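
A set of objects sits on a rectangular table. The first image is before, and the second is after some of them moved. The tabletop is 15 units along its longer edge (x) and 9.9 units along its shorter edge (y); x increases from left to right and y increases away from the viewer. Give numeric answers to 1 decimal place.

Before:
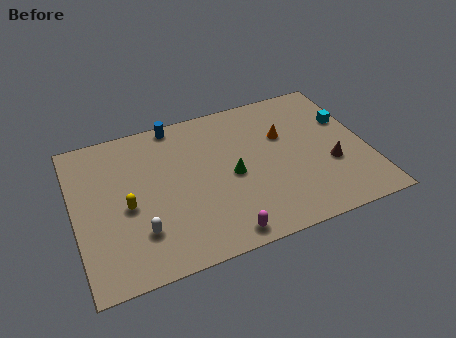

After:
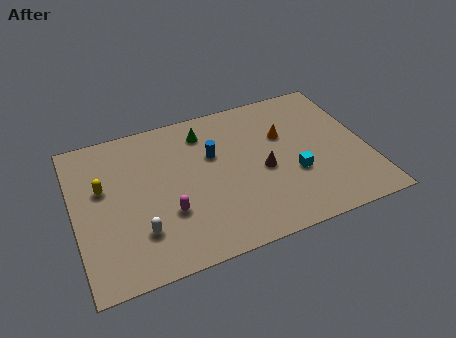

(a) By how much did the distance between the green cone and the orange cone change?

+0.9

Before: roughly 3.4 units apart; after: 4.3. That's 0.9 units further apart.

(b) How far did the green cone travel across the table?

3.6

The green cone was near (8.0, 4.6) before and (6.9, 8.0) after, so it travelled √(1.1² + 3.4²) ≈ 3.6 units.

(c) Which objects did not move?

the orange cone and the white capsule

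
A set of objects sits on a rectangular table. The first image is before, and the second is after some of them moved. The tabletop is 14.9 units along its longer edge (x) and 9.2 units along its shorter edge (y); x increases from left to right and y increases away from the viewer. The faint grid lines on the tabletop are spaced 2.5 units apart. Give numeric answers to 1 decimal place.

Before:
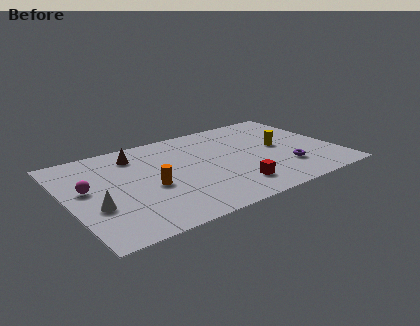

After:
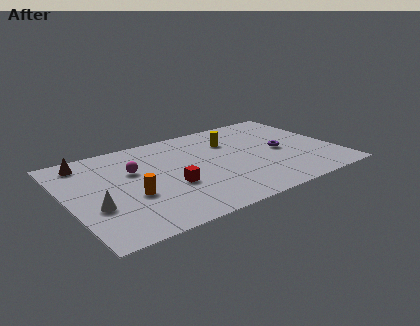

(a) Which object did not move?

the white cone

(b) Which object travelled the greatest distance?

the red cube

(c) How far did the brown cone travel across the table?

2.7

From (4.1, 7.4) to (1.4, 7.9), the brown cone covered √(2.7² + 0.5²) ≈ 2.7 units.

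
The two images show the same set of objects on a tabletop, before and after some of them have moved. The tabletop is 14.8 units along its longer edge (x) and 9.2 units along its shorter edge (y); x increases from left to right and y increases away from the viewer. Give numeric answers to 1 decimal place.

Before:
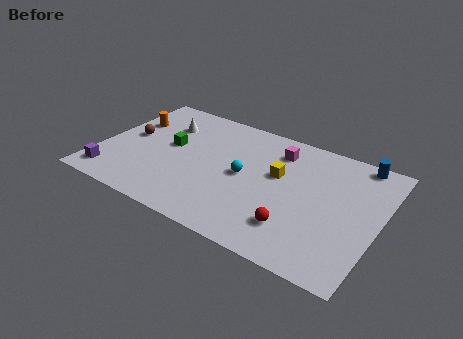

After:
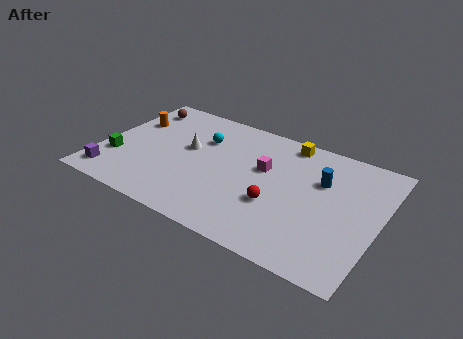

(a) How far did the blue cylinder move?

2.9

The blue cylinder moved from about (13.3, 8.4) to (11.6, 6.1), a distance of √(1.7² + 2.3²) ≈ 2.9.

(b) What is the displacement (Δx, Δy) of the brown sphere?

(-0.1, 2.7)

The brown sphere started near (1.4, 4.9) and ended near (1.3, 7.6).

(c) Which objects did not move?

the purple cube and the orange cylinder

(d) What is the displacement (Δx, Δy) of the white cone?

(1.5, -1.4)

From the two frames, the white cone sits at roughly (3.0, 6.7) before and (4.5, 5.3) after.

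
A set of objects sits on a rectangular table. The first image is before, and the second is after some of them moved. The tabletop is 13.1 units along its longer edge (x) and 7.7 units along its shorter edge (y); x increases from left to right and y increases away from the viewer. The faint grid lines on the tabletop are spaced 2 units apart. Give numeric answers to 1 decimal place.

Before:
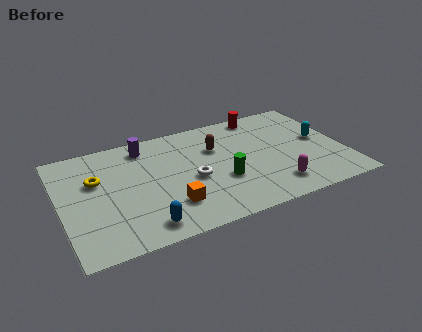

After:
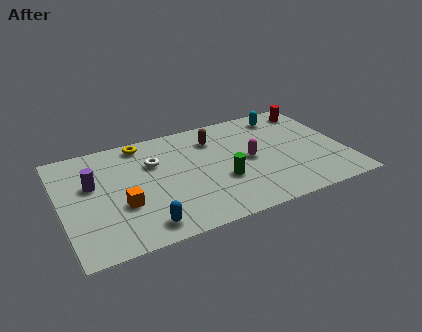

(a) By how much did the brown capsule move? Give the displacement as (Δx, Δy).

(0.0, 0.7)

The brown capsule started near (7.3, 5.2) and ended near (7.3, 5.9).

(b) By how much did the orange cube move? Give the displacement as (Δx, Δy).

(-2.1, 0.8)

From the two frames, the orange cube sits at roughly (4.8, 2.0) before and (2.7, 2.8) after.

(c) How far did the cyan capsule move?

2.8

The cyan capsule was near (12.1, 4.1) before and (10.7, 6.5) after, so it travelled √(1.4² + 2.4²) ≈ 2.8 units.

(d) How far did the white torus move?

2.4

The white torus was near (6.0, 3.4) before and (4.4, 5.2) after, so it travelled √(1.6² + 1.8²) ≈ 2.4 units.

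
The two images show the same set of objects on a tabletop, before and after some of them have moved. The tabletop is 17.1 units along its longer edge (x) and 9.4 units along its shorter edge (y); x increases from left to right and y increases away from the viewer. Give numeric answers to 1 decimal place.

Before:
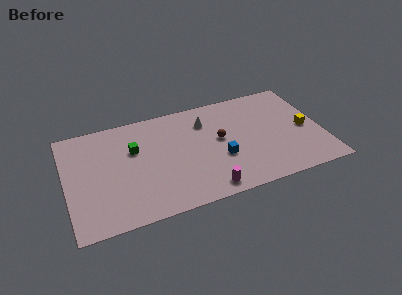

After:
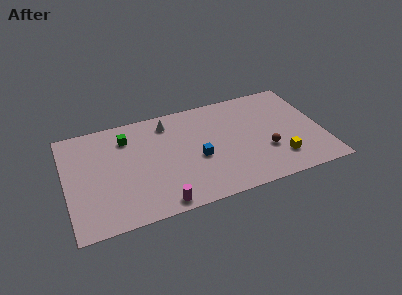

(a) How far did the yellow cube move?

3.0

From (16.0, 4.4) to (14.0, 2.2), the yellow cube covered √(2.0² + 2.2²) ≈ 3.0 units.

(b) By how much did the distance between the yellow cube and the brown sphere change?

-4.5

Before: roughly 5.8 units apart; after: 1.3. That's 4.5 units closer together.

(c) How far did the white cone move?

2.6

The white cone moved from about (9.5, 7.1) to (7.0, 7.8), a distance of √(2.5² + 0.7²) ≈ 2.6.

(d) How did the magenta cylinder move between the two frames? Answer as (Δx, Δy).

(-3.1, -0.2)

From the two frames, the magenta cylinder sits at roughly (9.0, 1.1) before and (5.9, 0.9) after.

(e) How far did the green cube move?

1.3

The green cube was near (4.6, 6.1) before and (4.2, 7.3) after, so it travelled √(0.4² + 1.2²) ≈ 1.3 units.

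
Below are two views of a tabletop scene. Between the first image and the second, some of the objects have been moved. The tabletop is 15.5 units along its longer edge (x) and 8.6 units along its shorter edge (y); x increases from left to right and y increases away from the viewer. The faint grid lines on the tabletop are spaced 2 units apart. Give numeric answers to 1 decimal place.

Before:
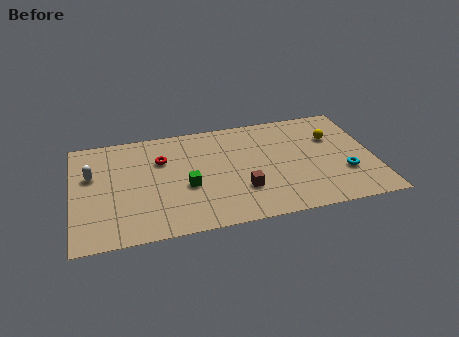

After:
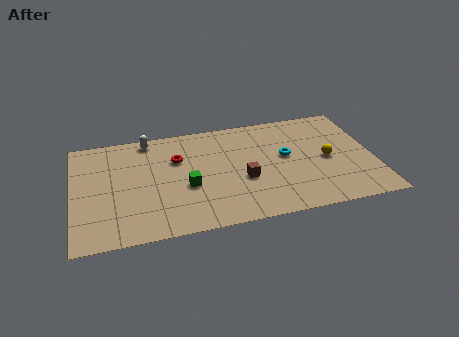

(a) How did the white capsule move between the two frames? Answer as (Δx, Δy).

(3.0, 2.3)

The white capsule started near (1.0, 5.4) and ended near (4.0, 7.7).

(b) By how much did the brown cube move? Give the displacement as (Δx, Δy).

(0.1, 0.8)

The brown cube started near (8.6, 2.6) and ended near (8.7, 3.4).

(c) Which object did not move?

the green cube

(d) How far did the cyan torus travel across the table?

3.5

The cyan torus was near (13.9, 2.8) before and (11.0, 4.8) after, so it travelled √(2.9² + 2.0²) ≈ 3.5 units.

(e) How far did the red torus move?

0.8

The red torus moved from about (4.6, 5.9) to (5.4, 5.8), a distance of √(0.8² + 0.1²) ≈ 0.8.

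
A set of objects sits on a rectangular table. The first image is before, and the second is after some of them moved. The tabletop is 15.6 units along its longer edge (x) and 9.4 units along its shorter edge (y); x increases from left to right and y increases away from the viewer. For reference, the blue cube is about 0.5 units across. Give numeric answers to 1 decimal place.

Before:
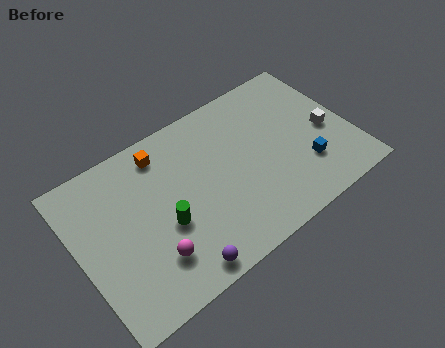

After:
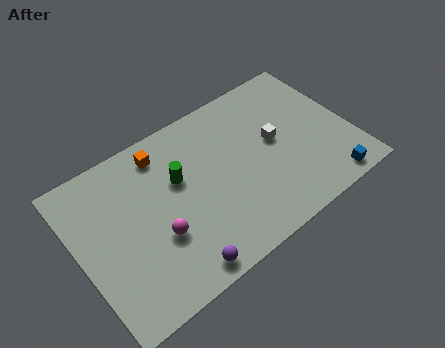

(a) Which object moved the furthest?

the white cube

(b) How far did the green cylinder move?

2.4

The green cylinder moved from about (4.7, 3.8) to (5.9, 5.9), a distance of √(1.2² + 2.1²) ≈ 2.4.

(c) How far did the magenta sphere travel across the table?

1.1

The magenta sphere moved from about (3.7, 2.4) to (4.2, 3.4), a distance of √(0.5² + 1.0²) ≈ 1.1.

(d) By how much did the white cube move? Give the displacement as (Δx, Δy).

(-2.9, 0.9)

The white cube was at about (14.3, 4.2) and moved to about (11.4, 5.1).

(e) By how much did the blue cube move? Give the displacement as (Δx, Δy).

(1.0, -1.7)

The blue cube was at about (12.7, 2.7) and moved to about (13.7, 1.0).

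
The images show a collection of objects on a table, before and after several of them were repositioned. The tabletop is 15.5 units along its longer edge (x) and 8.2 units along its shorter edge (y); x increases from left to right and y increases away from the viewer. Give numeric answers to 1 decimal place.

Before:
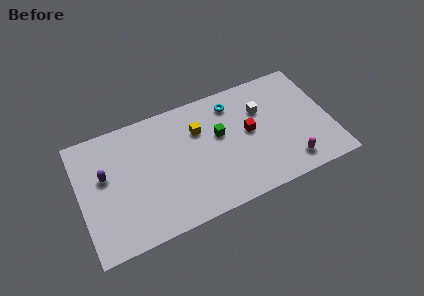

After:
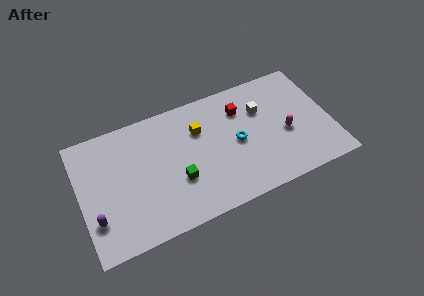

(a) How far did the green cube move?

3.4

The green cube moved from about (8.7, 4.9) to (5.9, 2.9), a distance of √(2.8² + 2.0²) ≈ 3.4.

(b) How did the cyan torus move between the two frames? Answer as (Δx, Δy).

(0.0, -2.7)

From the two frames, the cyan torus sits at roughly (9.7, 6.7) before and (9.7, 4.0) after.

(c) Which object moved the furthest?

the green cube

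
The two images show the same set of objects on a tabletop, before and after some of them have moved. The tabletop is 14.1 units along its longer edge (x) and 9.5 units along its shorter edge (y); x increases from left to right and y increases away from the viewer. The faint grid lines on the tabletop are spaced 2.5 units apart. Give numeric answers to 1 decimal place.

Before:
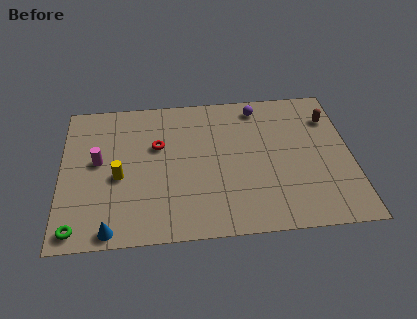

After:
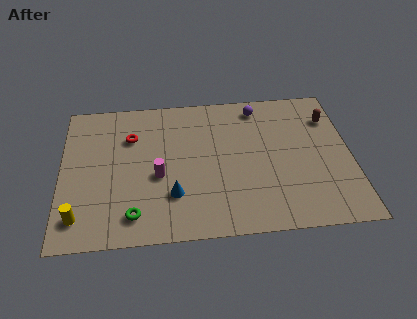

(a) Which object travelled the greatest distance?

the blue cone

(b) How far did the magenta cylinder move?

3.1

The magenta cylinder moved from about (1.8, 5.2) to (4.7, 4.0), a distance of √(2.9² + 1.2²) ≈ 3.1.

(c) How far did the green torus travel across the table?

2.8

From (0.8, 1.0) to (3.5, 1.6), the green torus covered √(2.7² + 0.6²) ≈ 2.8 units.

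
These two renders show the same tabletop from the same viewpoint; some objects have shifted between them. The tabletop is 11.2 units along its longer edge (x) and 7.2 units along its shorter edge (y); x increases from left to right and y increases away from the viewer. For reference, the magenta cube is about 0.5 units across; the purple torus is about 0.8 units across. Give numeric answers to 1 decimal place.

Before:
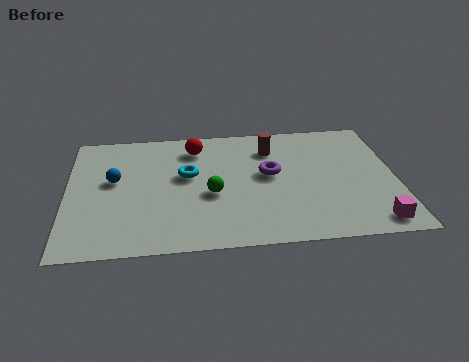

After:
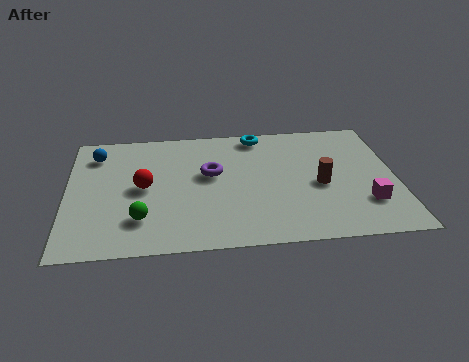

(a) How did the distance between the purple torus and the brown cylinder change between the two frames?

+2.3

Before: roughly 1.5 units apart; after: 3.8. That's 2.3 units further apart.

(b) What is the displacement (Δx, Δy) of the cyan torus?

(2.5, 2.2)

The cyan torus was at about (4.1, 4.2) and moved to about (6.6, 6.4).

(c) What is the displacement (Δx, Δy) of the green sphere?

(-2.4, -1.2)

The green sphere was at about (4.9, 3.0) and moved to about (2.5, 1.8).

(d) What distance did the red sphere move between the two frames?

2.8

From (4.4, 5.8) to (2.6, 3.6), the red sphere covered √(1.8² + 2.2²) ≈ 2.8 units.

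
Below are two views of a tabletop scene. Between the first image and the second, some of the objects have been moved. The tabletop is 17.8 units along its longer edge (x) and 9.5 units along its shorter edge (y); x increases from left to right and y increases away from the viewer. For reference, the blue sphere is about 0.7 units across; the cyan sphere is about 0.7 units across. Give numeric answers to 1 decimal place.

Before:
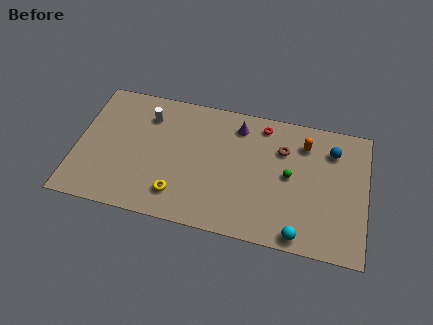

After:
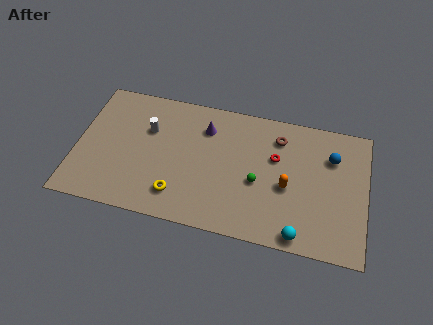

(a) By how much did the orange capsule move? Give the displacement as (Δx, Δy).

(-0.9, -3.3)

The orange capsule was at about (13.9, 7.4) and moved to about (13.0, 4.1).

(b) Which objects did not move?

the yellow torus and the cyan sphere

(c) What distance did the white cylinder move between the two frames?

1.0

The white cylinder was near (4.2, 7.3) before and (4.3, 6.3) after, so it travelled √(0.1² + 1.0²) ≈ 1.0 units.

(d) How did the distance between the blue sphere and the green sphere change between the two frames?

+1.7

The distance was about 3.5 in the first image and 5.2 in the second, so they moved 1.7 units further apart.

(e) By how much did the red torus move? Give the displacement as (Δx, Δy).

(0.9, -2.2)

The red torus started near (11.3, 8.2) and ended near (12.2, 6.0).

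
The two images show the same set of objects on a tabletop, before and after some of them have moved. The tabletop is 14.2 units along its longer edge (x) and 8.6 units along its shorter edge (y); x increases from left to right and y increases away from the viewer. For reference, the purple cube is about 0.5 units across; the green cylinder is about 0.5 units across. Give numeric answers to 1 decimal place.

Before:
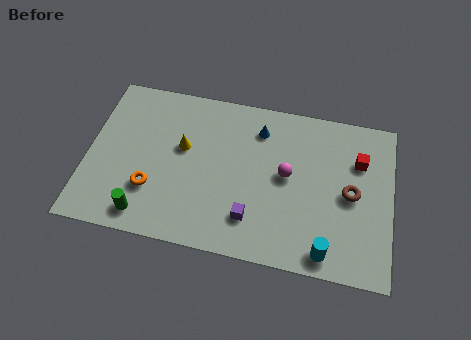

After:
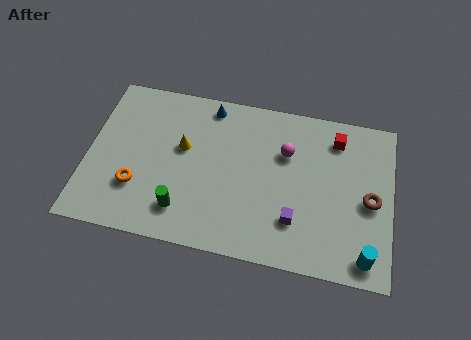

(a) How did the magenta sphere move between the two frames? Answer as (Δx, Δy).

(-0.1, 1.2)

From the two frames, the magenta sphere sits at roughly (9.3, 4.6) before and (9.2, 5.8) after.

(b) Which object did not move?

the yellow cone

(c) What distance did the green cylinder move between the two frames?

1.8

The green cylinder was near (2.9, 1.2) before and (4.6, 1.8) after, so it travelled √(1.7² + 0.6²) ≈ 1.8 units.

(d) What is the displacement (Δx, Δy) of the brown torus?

(0.9, -0.2)

The brown torus was at about (12.3, 4.2) and moved to about (13.2, 4.0).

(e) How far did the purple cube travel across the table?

2.0

From (7.8, 2.0) to (9.8, 2.3), the purple cube covered √(2.0² + 0.3²) ≈ 2.0 units.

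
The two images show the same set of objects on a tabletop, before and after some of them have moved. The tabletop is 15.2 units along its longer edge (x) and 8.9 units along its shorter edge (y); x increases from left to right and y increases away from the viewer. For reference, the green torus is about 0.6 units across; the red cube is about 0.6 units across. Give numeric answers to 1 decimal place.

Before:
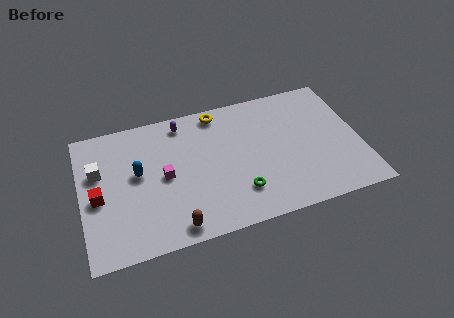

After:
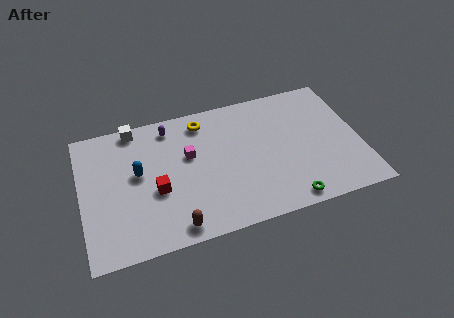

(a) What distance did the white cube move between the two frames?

3.2

The white cube was near (1.0, 5.7) before and (3.1, 8.1) after, so it travelled √(2.1² + 2.4²) ≈ 3.2 units.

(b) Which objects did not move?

the blue capsule and the brown capsule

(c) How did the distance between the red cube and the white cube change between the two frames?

+2.9

The distance was about 1.7 in the first image and 4.6 in the second, so they moved 2.9 units further apart.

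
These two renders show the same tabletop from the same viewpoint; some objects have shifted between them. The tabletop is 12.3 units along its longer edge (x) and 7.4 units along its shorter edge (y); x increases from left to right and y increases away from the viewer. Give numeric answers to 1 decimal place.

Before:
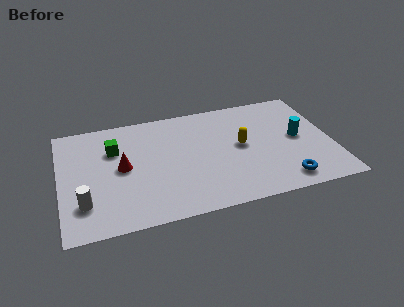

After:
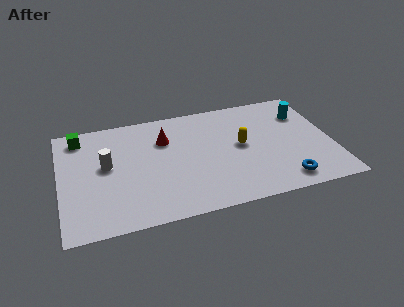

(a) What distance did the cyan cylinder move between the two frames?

1.6

The cyan cylinder moved from about (10.8, 3.8) to (11.2, 5.4), a distance of √(0.4² + 1.6²) ≈ 1.6.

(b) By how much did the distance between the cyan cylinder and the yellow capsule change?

+0.8

Before: roughly 2.6 units apart; after: 3.4. That's 0.8 units further apart.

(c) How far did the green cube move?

1.9

The green cube moved from about (2.5, 5.1) to (1.0, 6.3), a distance of √(1.5² + 1.2²) ≈ 1.9.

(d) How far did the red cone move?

2.4

The red cone was near (2.8, 3.8) before and (4.8, 5.2) after, so it travelled √(2.0² + 1.4²) ≈ 2.4 units.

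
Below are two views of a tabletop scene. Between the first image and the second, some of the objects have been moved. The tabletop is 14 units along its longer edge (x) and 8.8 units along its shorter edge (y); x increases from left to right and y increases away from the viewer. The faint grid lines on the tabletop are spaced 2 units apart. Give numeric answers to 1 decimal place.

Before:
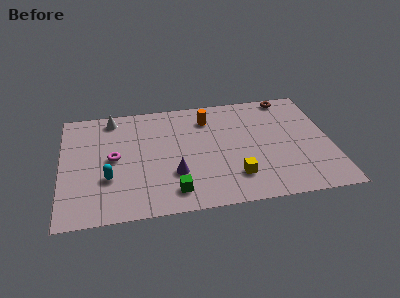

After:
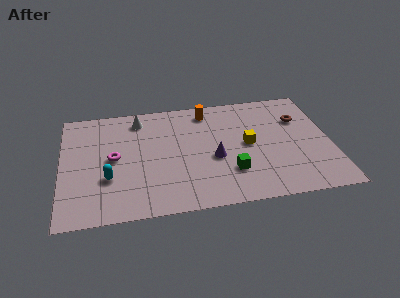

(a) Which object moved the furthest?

the green cube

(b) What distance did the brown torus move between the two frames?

2.0

From (12.0, 8.0) to (12.5, 6.1), the brown torus covered √(0.5² + 1.9²) ≈ 2.0 units.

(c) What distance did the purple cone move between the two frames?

2.3

The purple cone was near (5.8, 2.8) before and (7.9, 3.7) after, so it travelled √(2.1² + 0.9²) ≈ 2.3 units.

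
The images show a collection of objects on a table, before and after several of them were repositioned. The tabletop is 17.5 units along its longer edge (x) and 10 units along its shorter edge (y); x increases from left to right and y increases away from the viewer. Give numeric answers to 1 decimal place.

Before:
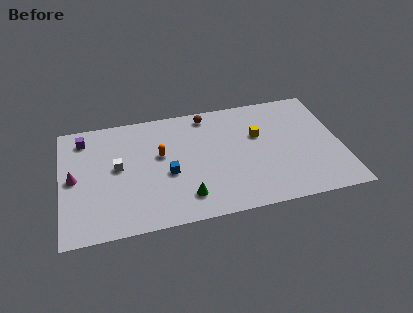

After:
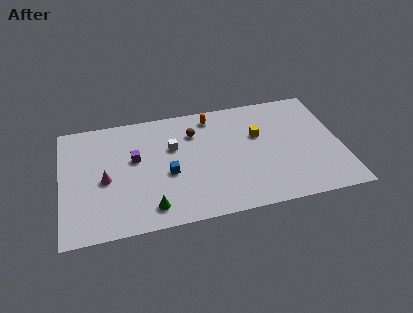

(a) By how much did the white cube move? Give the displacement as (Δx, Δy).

(3.5, 1.0)

The white cube started near (3.5, 5.4) and ended near (7.0, 6.4).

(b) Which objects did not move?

the yellow cube and the blue cube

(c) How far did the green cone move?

2.2

The green cone was near (7.6, 2.0) before and (5.4, 1.6) after, so it travelled √(2.2² + 0.4²) ≈ 2.2 units.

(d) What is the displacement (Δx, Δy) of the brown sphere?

(-0.9, -1.4)

The brown sphere was at about (9.3, 8.8) and moved to about (8.4, 7.4).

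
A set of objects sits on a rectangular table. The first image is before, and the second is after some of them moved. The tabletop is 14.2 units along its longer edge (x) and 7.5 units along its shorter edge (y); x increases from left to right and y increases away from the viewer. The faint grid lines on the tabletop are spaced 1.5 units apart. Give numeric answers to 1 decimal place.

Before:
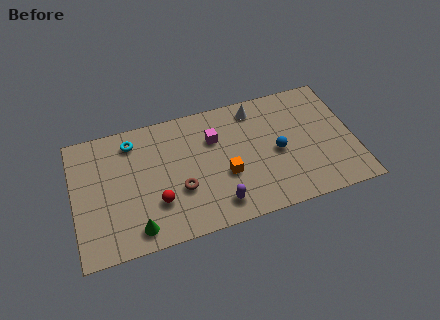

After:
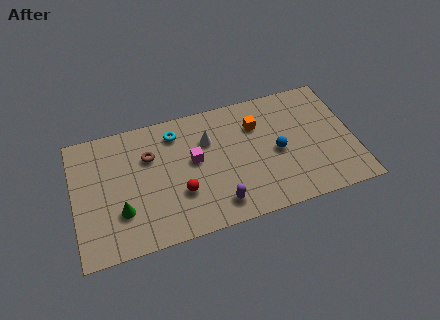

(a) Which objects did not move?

the purple capsule and the blue sphere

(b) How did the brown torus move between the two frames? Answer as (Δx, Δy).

(-1.4, 2.4)

The brown torus started near (5.3, 2.7) and ended near (3.9, 5.1).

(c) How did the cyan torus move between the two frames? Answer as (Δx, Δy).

(2.2, -0.1)

The cyan torus was at about (3.1, 6.2) and moved to about (5.3, 6.1).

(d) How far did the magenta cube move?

1.5

The magenta cube was near (7.2, 5.2) before and (6.1, 4.2) after, so it travelled √(1.1² + 1.0²) ≈ 1.5 units.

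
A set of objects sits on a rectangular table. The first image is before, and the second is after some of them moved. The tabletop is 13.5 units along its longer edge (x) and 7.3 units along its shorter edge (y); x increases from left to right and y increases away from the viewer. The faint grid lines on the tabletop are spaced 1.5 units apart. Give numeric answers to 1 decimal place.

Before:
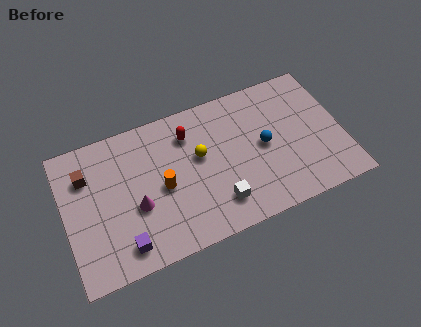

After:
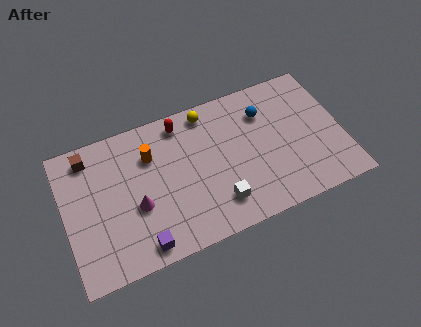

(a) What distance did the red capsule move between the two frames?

0.8

The red capsule moved from about (6.2, 5.6) to (5.9, 6.3), a distance of √(0.3² + 0.7²) ≈ 0.8.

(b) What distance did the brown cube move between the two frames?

0.9

The brown cube moved from about (1.2, 5.3) to (1.4, 6.2), a distance of √(0.2² + 0.9²) ≈ 0.9.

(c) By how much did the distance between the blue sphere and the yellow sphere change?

-0.3

Before: roughly 3.2 units apart; after: 2.9. That's 0.3 units closer together.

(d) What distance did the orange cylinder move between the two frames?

1.8

The orange cylinder was near (4.7, 3.4) before and (4.3, 5.2) after, so it travelled √(0.4² + 1.8²) ≈ 1.8 units.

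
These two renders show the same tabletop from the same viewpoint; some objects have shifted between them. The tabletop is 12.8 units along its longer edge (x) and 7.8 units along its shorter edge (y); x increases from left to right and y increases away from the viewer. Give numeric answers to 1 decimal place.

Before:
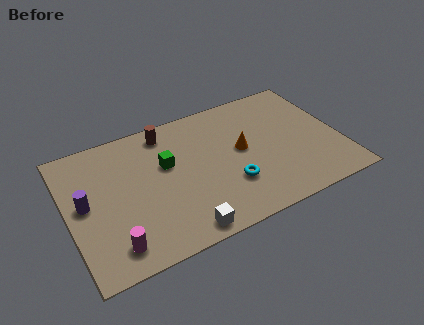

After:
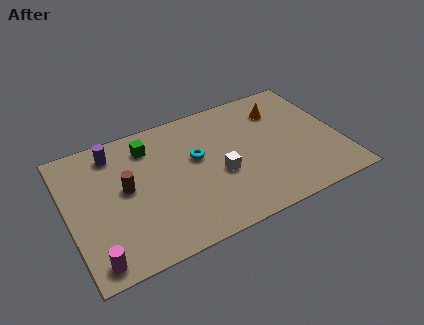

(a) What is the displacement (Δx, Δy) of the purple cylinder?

(1.6, 2.4)

The purple cylinder was at about (0.8, 4.1) and moved to about (2.4, 6.5).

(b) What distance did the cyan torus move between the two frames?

2.6

The cyan torus was near (7.4, 2.4) before and (6.1, 4.6) after, so it travelled √(1.3² + 2.2²) ≈ 2.6 units.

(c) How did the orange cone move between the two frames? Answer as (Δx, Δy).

(2.1, 1.7)

The orange cone was at about (8.2, 4.2) and moved to about (10.3, 5.9).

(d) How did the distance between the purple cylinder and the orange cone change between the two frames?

+0.5

The distance was about 7.4 in the first image and 7.9 in the second, so they moved 0.5 units further apart.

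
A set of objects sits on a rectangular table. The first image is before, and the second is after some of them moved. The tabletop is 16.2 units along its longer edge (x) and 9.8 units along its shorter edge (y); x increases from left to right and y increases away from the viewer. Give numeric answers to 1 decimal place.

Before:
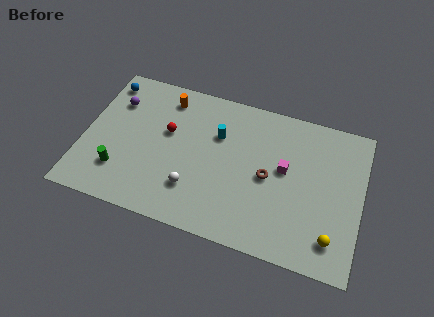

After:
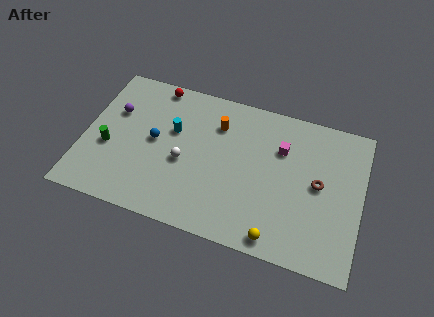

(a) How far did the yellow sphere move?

3.2

The yellow sphere moved from about (14.7, 1.9) to (11.6, 1.0), a distance of √(3.1² + 0.9²) ≈ 3.2.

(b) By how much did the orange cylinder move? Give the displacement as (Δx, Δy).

(3.1, -0.9)

From the two frames, the orange cylinder sits at roughly (4.5, 8.2) before and (7.6, 7.3) after.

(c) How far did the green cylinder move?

1.6

The green cylinder moved from about (2.3, 2.5) to (1.5, 3.9), a distance of √(0.8² + 1.4²) ≈ 1.6.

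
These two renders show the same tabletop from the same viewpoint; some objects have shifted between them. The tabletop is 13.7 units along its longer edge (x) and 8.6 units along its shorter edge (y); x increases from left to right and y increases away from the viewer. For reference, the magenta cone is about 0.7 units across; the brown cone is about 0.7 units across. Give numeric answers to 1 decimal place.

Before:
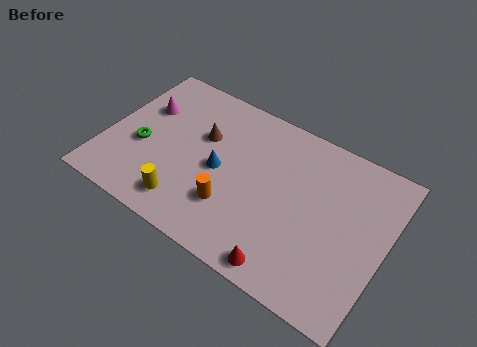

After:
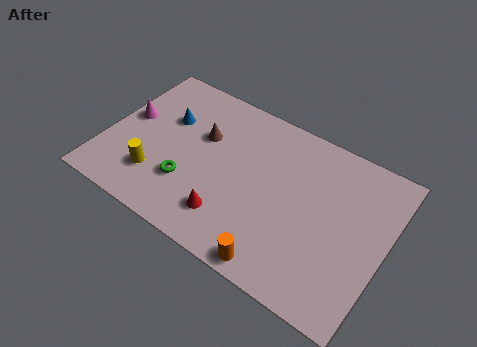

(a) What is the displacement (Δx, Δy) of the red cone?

(-3.0, 1.0)

From the two frames, the red cone sits at roughly (9.5, 0.9) before and (6.5, 1.9) after.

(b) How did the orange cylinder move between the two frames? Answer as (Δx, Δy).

(2.6, -1.7)

The orange cylinder was at about (6.5, 2.5) and moved to about (9.1, 0.8).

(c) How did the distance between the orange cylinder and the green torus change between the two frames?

+0.3

Before: roughly 4.8 units apart; after: 5.1. That's 0.3 units further apart.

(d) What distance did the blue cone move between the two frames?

3.3

From (5.6, 4.1) to (2.7, 5.6), the blue cone covered √(2.9² + 1.5²) ≈ 3.3 units.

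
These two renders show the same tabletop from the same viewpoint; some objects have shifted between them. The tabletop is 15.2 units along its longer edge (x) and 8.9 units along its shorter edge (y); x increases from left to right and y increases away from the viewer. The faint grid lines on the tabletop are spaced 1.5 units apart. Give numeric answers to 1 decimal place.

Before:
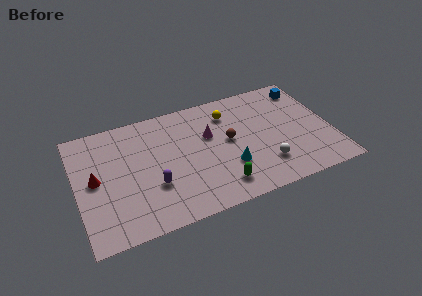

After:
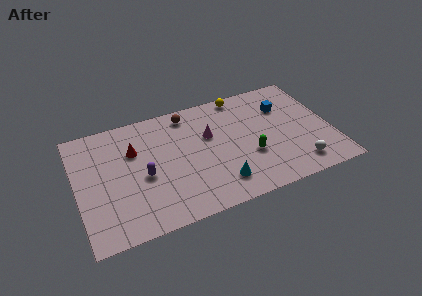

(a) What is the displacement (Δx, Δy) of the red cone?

(2.4, 1.4)

From the two frames, the red cone sits at roughly (1.1, 4.6) before and (3.5, 6.0) after.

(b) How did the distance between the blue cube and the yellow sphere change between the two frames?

-1.8

The distance was about 4.8 in the first image and 3.0 in the second, so they moved 1.8 units closer together.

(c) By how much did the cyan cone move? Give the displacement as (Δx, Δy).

(-0.7, -1.0)

From the two frames, the cyan cone sits at roughly (8.9, 2.8) before and (8.2, 1.8) after.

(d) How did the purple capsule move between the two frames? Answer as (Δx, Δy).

(-0.5, 0.9)

The purple capsule started near (4.4, 3.0) and ended near (3.9, 3.9).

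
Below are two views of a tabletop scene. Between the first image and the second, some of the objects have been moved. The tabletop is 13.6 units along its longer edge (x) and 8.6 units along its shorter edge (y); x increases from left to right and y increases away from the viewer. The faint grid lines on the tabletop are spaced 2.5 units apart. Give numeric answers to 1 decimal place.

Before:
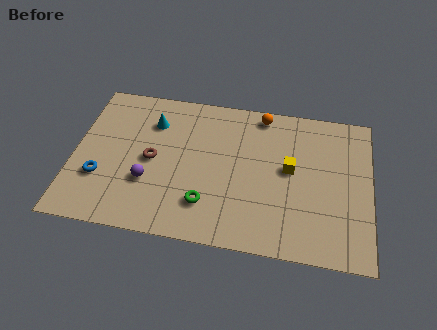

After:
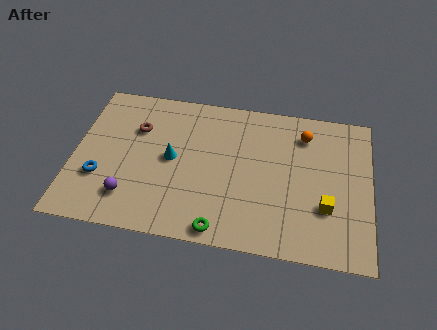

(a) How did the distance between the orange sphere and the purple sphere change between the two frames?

+2.3

Before: roughly 6.9 units apart; after: 9.2. That's 2.3 units further apart.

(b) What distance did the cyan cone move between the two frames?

2.2

The cyan cone was near (3.5, 6.4) before and (4.5, 4.4) after, so it travelled √(1.0² + 2.0²) ≈ 2.2 units.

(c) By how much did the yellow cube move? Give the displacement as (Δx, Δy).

(1.7, -1.9)

The yellow cube was at about (9.9, 4.7) and moved to about (11.6, 2.8).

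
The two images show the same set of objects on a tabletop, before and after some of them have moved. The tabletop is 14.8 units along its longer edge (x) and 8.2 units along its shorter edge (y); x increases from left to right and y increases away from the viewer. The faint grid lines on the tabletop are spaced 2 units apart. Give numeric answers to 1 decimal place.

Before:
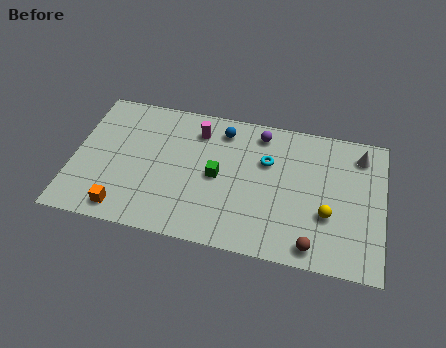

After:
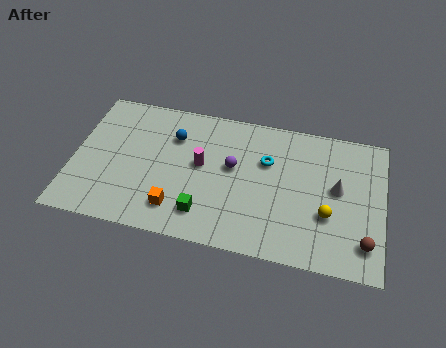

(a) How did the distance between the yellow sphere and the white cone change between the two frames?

-2.4

The distance was about 4.0 in the first image and 1.6 in the second, so they moved 2.4 units closer together.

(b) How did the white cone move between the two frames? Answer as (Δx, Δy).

(-1.0, -2.2)

From the two frames, the white cone sits at roughly (13.6, 6.7) before and (12.6, 4.5) after.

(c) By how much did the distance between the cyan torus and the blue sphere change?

+1.9

The distance was about 2.6 in the first image and 4.5 in the second, so they moved 1.9 units further apart.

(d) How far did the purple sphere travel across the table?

2.6

The purple sphere was near (8.8, 7.0) before and (7.6, 4.7) after, so it travelled √(1.2² + 2.3²) ≈ 2.6 units.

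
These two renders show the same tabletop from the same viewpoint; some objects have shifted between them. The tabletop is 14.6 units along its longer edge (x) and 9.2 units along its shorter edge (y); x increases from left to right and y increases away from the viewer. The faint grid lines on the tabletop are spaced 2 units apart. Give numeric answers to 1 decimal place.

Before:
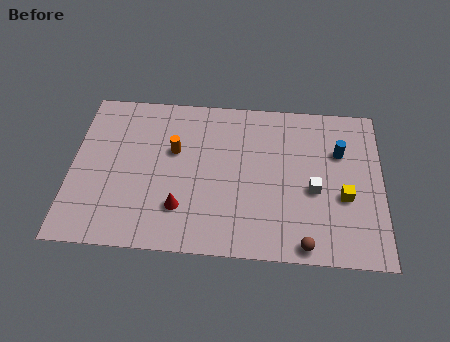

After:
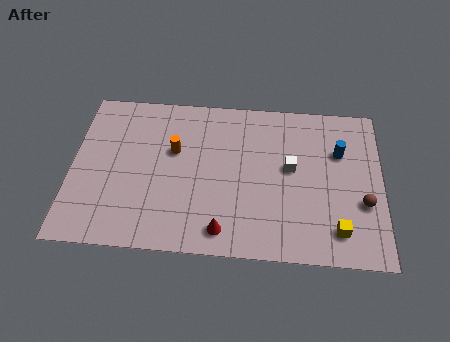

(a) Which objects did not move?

the blue cylinder and the orange cylinder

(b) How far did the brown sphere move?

3.7

The brown sphere moved from about (11.0, 0.8) to (13.7, 3.3), a distance of √(2.7² + 2.5²) ≈ 3.7.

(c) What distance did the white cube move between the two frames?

1.6

From (11.4, 3.9) to (10.3, 5.1), the white cube covered √(1.1² + 1.2²) ≈ 1.6 units.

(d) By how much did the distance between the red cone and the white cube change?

-1.5

The distance was about 6.4 in the first image and 4.9 in the second, so they moved 1.5 units closer together.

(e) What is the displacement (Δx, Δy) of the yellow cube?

(-0.3, -1.9)

From the two frames, the yellow cube sits at roughly (12.8, 3.6) before and (12.5, 1.7) after.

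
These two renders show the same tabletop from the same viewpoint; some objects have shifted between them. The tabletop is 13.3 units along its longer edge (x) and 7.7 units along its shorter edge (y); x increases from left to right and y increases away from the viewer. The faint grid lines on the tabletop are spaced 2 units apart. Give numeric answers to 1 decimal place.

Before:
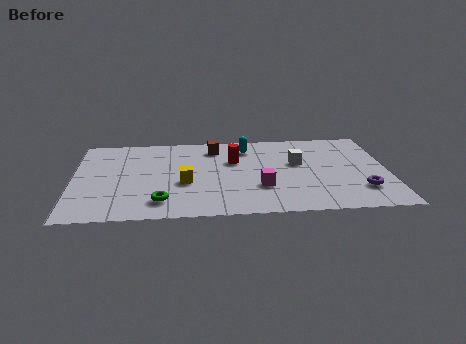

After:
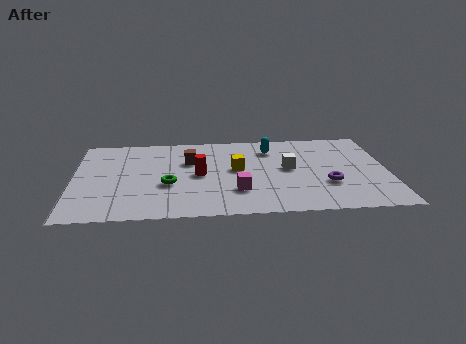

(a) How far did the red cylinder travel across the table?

1.9

The red cylinder moved from about (6.8, 5.0) to (5.3, 3.8), a distance of √(1.5² + 1.2²) ≈ 1.9.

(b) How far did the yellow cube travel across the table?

2.5

The yellow cube moved from about (4.7, 3.1) to (6.9, 4.2), a distance of √(2.2² + 1.1²) ≈ 2.5.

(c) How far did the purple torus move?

1.5

The purple torus moved from about (12.1, 2.0) to (10.7, 2.6), a distance of √(1.4² + 0.6²) ≈ 1.5.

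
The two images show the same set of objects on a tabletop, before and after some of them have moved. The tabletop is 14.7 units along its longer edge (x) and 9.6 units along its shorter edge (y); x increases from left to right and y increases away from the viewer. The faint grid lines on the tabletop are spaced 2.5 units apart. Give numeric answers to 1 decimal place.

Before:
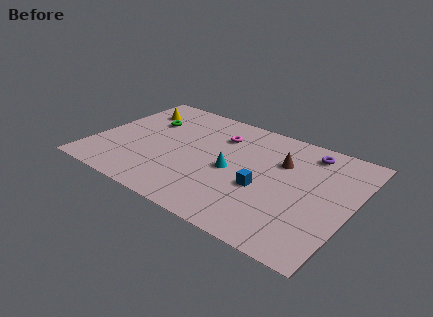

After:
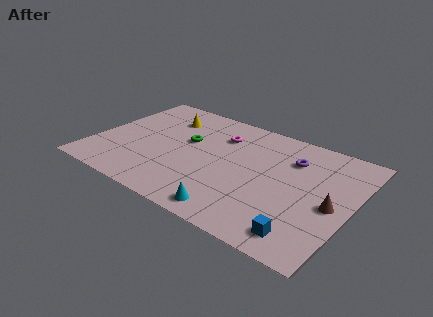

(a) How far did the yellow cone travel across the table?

1.8

The yellow cone moved from about (1.7, 7.3) to (3.5, 7.3), a distance of √(1.8² + 0.0²) ≈ 1.8.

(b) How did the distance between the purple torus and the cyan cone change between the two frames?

+1.0

The distance was about 5.3 in the first image and 6.3 in the second, so they moved 1.0 units further apart.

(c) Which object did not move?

the magenta torus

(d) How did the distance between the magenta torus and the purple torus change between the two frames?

-0.9

The distance was about 5.1 in the first image and 4.2 in the second, so they moved 0.9 units closer together.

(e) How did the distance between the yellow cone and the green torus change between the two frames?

+1.1

The distance was about 1.2 in the first image and 2.3 in the second, so they moved 1.1 units further apart.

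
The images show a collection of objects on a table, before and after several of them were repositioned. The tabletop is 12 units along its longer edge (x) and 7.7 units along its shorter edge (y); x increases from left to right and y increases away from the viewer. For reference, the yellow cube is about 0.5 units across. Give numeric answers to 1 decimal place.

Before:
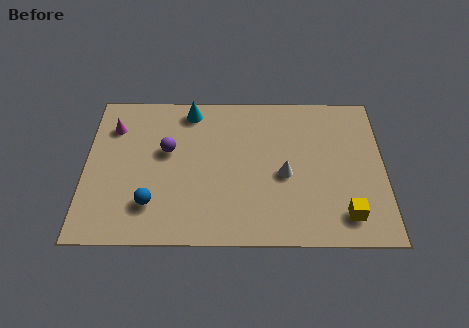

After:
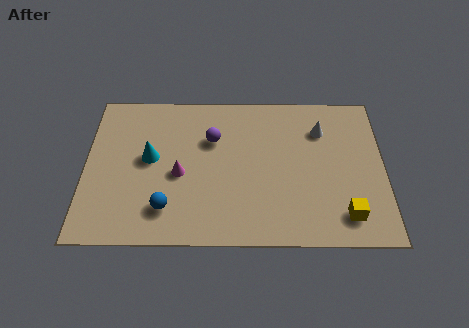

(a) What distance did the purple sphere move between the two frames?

1.9

The purple sphere was near (3.3, 4.6) before and (5.1, 5.2) after, so it travelled √(1.8² + 0.6²) ≈ 1.9 units.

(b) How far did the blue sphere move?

0.6

The blue sphere moved from about (2.7, 1.9) to (3.3, 1.7), a distance of √(0.6² + 0.2²) ≈ 0.6.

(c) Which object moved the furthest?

the magenta cone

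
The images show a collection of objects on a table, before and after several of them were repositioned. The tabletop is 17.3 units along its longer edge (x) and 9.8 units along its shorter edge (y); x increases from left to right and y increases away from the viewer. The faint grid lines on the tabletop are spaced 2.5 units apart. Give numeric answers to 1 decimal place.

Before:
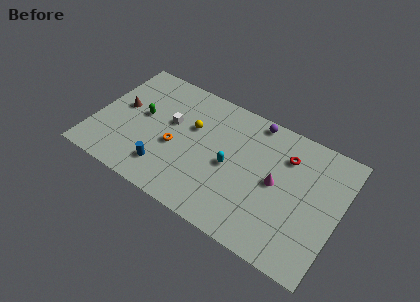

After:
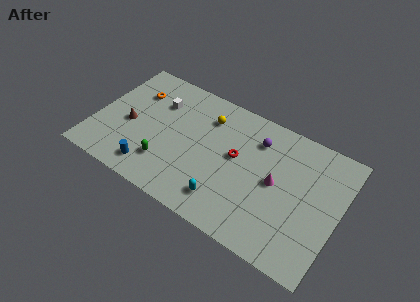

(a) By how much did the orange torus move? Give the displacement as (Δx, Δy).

(-3.4, 3.0)

From the two frames, the orange torus sits at roughly (5.8, 4.1) before and (2.4, 7.1) after.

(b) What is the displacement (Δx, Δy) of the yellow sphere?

(0.9, 1.3)

The yellow sphere was at about (6.7, 6.2) and moved to about (7.6, 7.5).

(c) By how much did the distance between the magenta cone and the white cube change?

+1.3

Before: roughly 7.7 units apart; after: 9.0. That's 1.3 units further apart.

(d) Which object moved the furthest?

the orange torus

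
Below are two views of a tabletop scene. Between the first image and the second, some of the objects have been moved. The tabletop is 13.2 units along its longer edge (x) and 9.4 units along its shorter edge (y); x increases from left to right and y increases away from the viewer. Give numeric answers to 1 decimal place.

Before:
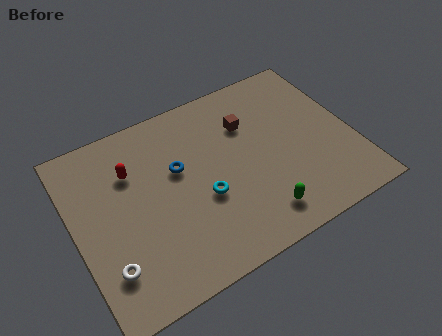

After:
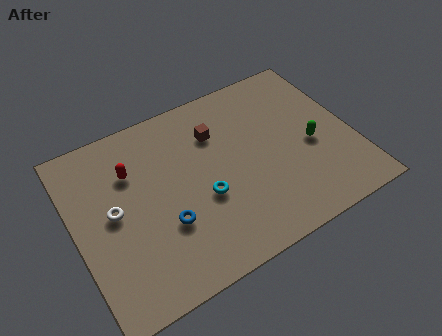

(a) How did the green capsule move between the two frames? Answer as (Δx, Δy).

(3.0, 2.5)

The green capsule was at about (8.2, 1.6) and moved to about (11.2, 4.1).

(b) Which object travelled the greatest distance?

the green capsule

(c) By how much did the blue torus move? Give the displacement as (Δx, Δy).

(-1.0, -2.5)

The blue torus started near (5.0, 5.7) and ended near (4.0, 3.2).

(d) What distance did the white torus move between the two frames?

2.7

The white torus was near (1.2, 2.3) before and (1.8, 4.9) after, so it travelled √(0.6² + 2.6²) ≈ 2.7 units.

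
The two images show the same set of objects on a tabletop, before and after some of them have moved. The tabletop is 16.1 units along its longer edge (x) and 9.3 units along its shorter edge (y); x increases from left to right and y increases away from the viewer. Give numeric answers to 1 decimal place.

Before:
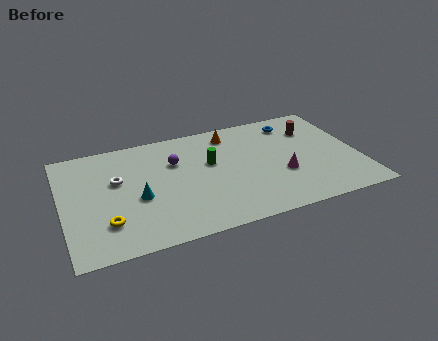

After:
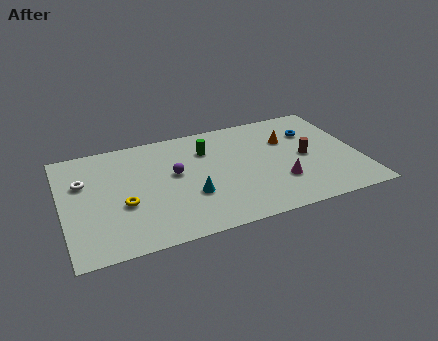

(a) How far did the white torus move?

1.8

The white torus moved from about (3.0, 5.7) to (1.2, 6.1), a distance of √(1.8² + 0.4²) ≈ 1.8.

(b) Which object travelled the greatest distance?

the orange cone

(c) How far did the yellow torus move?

1.6

The yellow torus was near (2.2, 2.4) before and (3.2, 3.6) after, so it travelled √(1.0² + 1.2²) ≈ 1.6 units.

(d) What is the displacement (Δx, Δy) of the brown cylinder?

(-0.7, -2.3)

The brown cylinder started near (13.9, 6.8) and ended near (13.2, 4.5).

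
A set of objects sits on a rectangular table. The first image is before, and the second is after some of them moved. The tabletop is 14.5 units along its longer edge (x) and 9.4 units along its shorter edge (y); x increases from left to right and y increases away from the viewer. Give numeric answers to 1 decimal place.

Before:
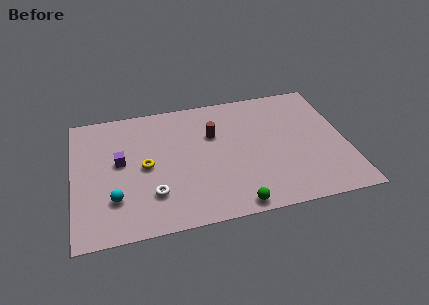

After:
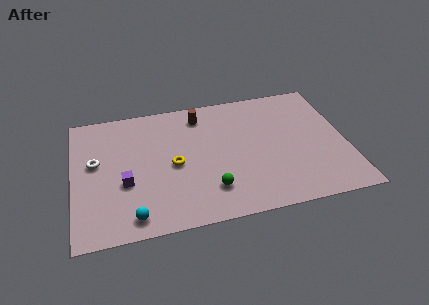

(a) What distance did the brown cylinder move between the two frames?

1.7

From (7.5, 6.2) to (6.9, 7.8), the brown cylinder covered √(0.6² + 1.6²) ≈ 1.7 units.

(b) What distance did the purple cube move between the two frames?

1.6

The purple cube was near (2.5, 5.2) before and (2.7, 3.6) after, so it travelled √(0.2² + 1.6²) ≈ 1.6 units.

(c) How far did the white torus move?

4.1

The white torus moved from about (4.1, 2.5) to (1.2, 5.4), a distance of √(2.9² + 2.9²) ≈ 4.1.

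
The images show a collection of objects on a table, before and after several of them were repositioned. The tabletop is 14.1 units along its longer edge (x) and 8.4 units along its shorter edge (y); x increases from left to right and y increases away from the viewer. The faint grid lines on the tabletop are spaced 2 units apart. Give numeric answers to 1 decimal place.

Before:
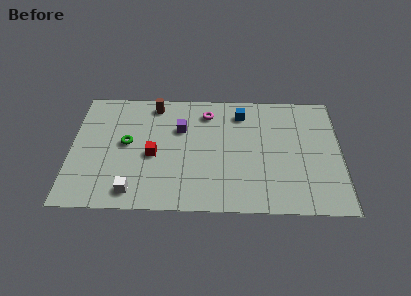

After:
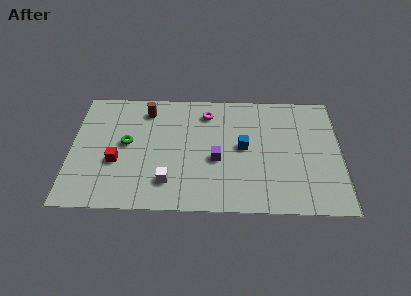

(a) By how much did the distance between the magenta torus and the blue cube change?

+1.3

Before: roughly 1.8 units apart; after: 3.1. That's 1.3 units further apart.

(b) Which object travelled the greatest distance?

the purple cube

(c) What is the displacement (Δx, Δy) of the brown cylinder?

(-0.4, -0.4)

The brown cylinder was at about (4.3, 7.3) and moved to about (3.9, 6.9).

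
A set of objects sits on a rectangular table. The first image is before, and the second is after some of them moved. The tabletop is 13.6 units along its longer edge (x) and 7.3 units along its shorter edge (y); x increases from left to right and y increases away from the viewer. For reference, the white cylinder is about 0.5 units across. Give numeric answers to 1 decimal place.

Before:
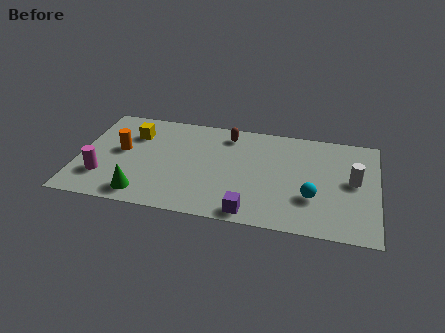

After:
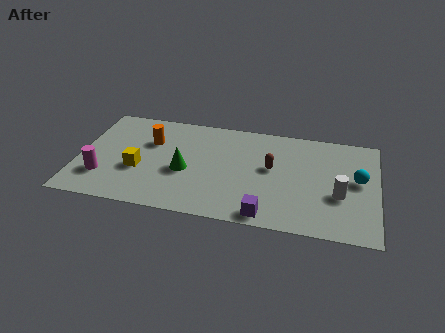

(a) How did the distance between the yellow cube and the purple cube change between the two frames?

-1.0

They were about 7.2 units apart before and 6.2 after — 1.0 units closer together.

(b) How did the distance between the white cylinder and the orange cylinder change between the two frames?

-1.7

They were about 10.6 units apart before and 8.9 after — 1.7 units closer together.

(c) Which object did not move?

the magenta cylinder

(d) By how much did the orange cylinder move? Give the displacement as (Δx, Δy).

(1.3, 0.9)

From the two frames, the orange cylinder sits at roughly (1.9, 4.0) before and (3.2, 4.9) after.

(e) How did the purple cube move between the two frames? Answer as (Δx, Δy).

(0.7, 0.0)

From the two frames, the purple cube sits at roughly (8.0, 0.8) before and (8.7, 0.8) after.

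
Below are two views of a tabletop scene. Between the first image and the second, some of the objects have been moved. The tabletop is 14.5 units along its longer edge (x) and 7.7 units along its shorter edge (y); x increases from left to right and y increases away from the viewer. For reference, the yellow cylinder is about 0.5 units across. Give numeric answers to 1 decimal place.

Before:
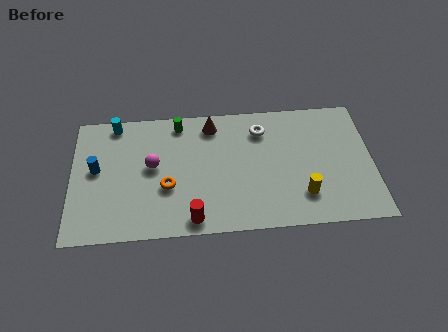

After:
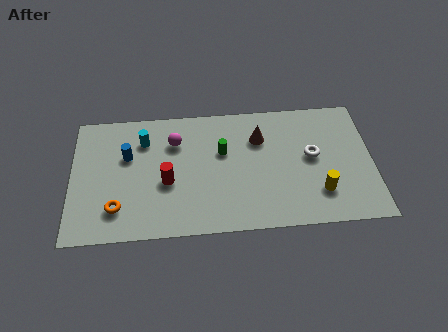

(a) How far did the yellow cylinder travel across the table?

0.8

The yellow cylinder moved from about (11.1, 1.9) to (11.9, 2.0), a distance of √(0.8² + 0.1²) ≈ 0.8.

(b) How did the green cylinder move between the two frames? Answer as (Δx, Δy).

(2.1, -1.9)

The green cylinder was at about (5.2, 6.7) and moved to about (7.3, 4.8).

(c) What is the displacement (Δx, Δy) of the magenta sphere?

(1.1, 1.4)

From the two frames, the magenta sphere sits at roughly (3.9, 4.2) before and (5.0, 5.6) after.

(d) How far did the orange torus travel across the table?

2.6

From (4.6, 2.9) to (2.2, 1.8), the orange torus covered √(2.4² + 1.1²) ≈ 2.6 units.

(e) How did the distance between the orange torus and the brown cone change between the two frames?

+3.6

They were about 4.2 units apart before and 7.8 after — 3.6 units further apart.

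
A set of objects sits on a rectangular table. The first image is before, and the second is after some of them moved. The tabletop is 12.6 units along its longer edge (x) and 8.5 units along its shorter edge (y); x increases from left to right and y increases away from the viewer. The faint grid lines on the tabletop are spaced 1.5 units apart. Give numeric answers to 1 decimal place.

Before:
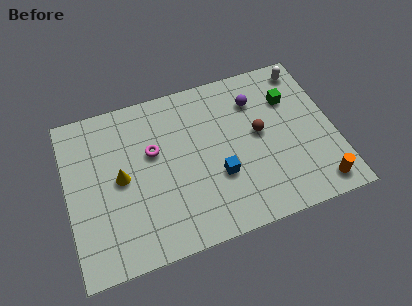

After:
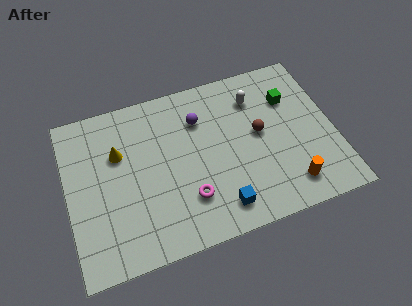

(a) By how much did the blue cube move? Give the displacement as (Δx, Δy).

(-0.1, -1.6)

The blue cube was at about (7.0, 3.0) and moved to about (6.9, 1.4).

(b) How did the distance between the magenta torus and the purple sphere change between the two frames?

-1.1

The distance was about 5.1 in the first image and 4.0 in the second, so they moved 1.1 units closer together.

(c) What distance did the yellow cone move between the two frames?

1.3

The yellow cone was near (2.5, 4.3) before and (2.5, 5.6) after, so it travelled √(0.0² + 1.3²) ≈ 1.3 units.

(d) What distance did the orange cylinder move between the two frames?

1.4

The orange cylinder moved from about (11.5, 1.1) to (10.2, 1.5), a distance of √(1.3² + 0.4²) ≈ 1.4.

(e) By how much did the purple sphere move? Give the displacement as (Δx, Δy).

(-2.7, -0.2)

From the two frames, the purple sphere sits at roughly (9.1, 6.4) before and (6.4, 6.2) after.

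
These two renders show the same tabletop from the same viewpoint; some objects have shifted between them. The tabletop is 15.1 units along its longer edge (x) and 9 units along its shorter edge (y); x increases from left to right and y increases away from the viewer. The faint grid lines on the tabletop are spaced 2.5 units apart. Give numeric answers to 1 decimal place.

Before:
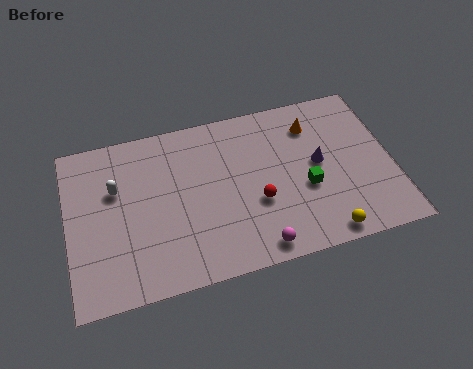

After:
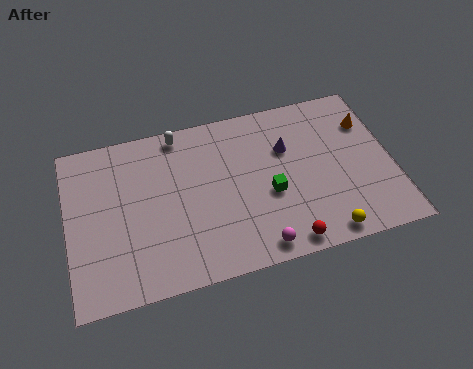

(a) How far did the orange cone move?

2.6

From (11.6, 7.0) to (14.2, 6.5), the orange cone covered √(2.6² + 0.5²) ≈ 2.6 units.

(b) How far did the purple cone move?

1.8

The purple cone was near (11.7, 4.8) before and (10.3, 6.0) after, so it travelled √(1.4² + 1.2²) ≈ 1.8 units.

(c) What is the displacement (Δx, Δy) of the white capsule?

(3.1, 2.3)

The white capsule was at about (2.3, 5.8) and moved to about (5.4, 8.1).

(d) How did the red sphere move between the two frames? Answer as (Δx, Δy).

(1.1, -2.5)

The red sphere was at about (8.7, 3.4) and moved to about (9.8, 0.9).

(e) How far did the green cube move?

1.7

From (11.0, 3.6) to (9.3, 3.7), the green cube covered √(1.7² + 0.1²) ≈ 1.7 units.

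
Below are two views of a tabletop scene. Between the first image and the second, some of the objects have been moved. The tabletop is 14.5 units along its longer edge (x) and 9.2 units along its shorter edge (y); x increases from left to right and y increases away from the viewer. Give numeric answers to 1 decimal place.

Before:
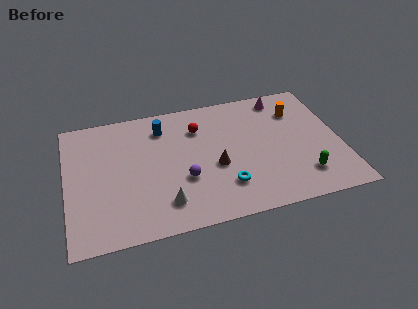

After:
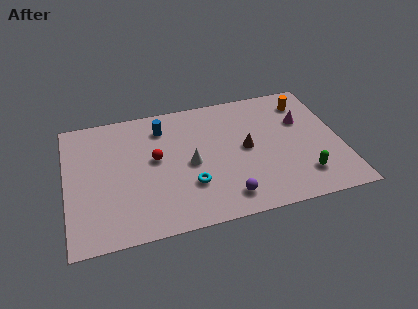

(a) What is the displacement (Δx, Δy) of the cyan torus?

(-1.8, 0.5)

The cyan torus started near (8.2, 2.3) and ended near (6.4, 2.8).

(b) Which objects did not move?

the green capsule and the blue cylinder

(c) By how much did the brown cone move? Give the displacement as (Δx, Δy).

(1.7, 0.9)

The brown cone was at about (7.8, 3.8) and moved to about (9.5, 4.7).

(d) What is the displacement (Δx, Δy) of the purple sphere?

(2.1, -1.8)

The purple sphere started near (6.1, 3.3) and ended near (8.2, 1.5).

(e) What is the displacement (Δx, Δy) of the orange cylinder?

(0.5, 0.6)

The orange cylinder was at about (12.4, 6.8) and moved to about (12.9, 7.4).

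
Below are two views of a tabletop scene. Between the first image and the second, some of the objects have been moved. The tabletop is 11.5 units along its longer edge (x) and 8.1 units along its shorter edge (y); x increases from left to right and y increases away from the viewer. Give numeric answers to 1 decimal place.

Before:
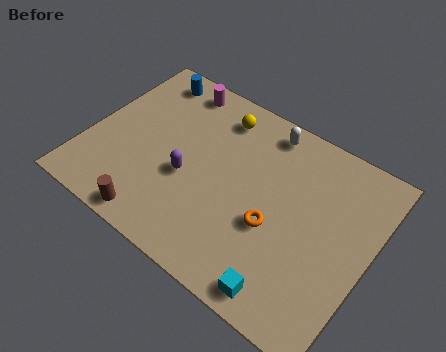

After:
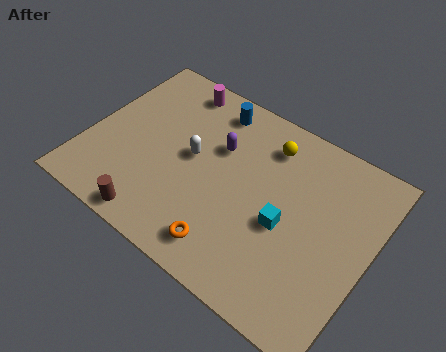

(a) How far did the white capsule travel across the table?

3.8

The white capsule was near (6.7, 7.1) before and (4.2, 4.3) after, so it travelled √(2.5² + 2.8²) ≈ 3.8 units.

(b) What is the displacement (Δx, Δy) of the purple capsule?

(0.9, 2.0)

From the two frames, the purple capsule sits at roughly (4.2, 3.3) before and (5.1, 5.3) after.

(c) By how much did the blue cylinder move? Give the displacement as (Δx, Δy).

(2.8, -0.1)

From the two frames, the blue cylinder sits at roughly (1.7, 7.0) before and (4.5, 6.9) after.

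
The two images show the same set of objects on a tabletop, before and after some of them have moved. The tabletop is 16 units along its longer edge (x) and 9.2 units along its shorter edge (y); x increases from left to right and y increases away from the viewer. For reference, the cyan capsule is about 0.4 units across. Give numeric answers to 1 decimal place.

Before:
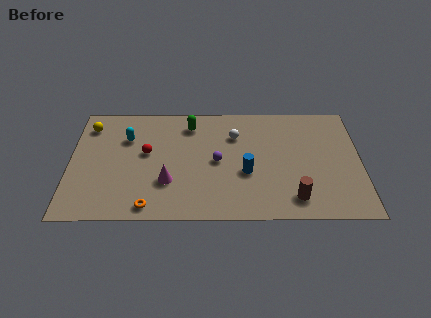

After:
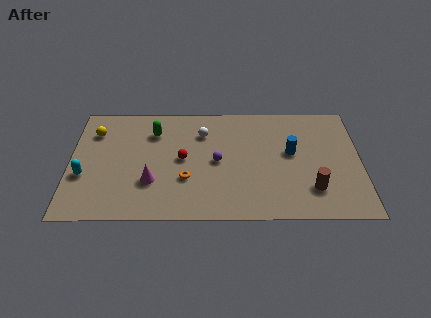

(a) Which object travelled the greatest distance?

the cyan capsule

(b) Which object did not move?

the purple sphere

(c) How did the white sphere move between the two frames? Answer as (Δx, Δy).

(-1.8, 0.2)

The white sphere was at about (9.1, 6.6) and moved to about (7.3, 6.8).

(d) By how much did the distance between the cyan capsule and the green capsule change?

+1.5

The distance was about 3.7 in the first image and 5.2 in the second, so they moved 1.5 units further apart.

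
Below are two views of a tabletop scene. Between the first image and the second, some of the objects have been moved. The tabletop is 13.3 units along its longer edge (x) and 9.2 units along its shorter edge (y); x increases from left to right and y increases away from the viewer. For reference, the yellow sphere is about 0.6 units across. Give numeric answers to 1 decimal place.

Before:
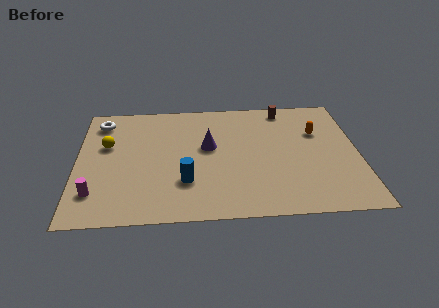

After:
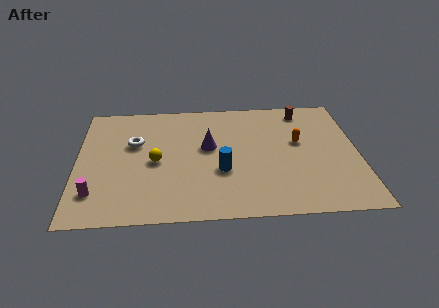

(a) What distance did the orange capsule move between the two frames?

1.1

From (11.4, 6.1) to (10.5, 5.4), the orange capsule covered √(0.9² + 0.7²) ≈ 1.1 units.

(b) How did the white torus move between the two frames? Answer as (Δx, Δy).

(1.6, -1.8)

The white torus started near (1.1, 7.6) and ended near (2.7, 5.8).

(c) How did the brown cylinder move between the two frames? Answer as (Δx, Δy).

(0.9, -0.2)

The brown cylinder started near (9.9, 8.1) and ended near (10.8, 7.9).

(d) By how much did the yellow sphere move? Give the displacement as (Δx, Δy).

(2.3, -1.4)

The yellow sphere was at about (1.4, 5.7) and moved to about (3.7, 4.3).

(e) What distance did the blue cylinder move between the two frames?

1.8

The blue cylinder was near (5.1, 2.7) before and (6.8, 3.4) after, so it travelled √(1.7² + 0.7²) ≈ 1.8 units.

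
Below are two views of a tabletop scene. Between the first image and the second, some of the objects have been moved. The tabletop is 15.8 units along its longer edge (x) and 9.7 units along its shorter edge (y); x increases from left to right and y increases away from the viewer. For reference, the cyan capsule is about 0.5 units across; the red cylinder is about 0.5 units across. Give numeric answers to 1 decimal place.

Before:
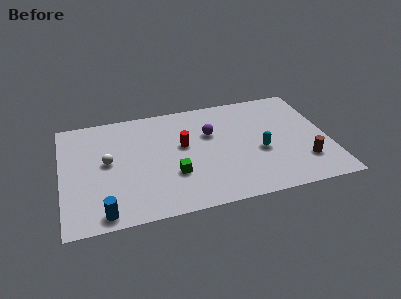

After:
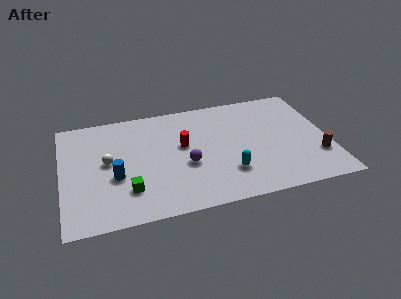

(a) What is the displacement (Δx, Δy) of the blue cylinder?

(0.8, 2.8)

From the two frames, the blue cylinder sits at roughly (2.3, 1.0) before and (3.1, 3.8) after.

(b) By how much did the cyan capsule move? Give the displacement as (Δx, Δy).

(-2.0, -1.4)

From the two frames, the cyan capsule sits at roughly (11.7, 4.0) before and (9.7, 2.6) after.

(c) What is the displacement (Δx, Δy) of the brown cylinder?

(0.8, 0.3)

The brown cylinder started near (14.2, 2.5) and ended near (15.0, 2.8).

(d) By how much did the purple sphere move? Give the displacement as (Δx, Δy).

(-1.6, -2.4)

The purple sphere was at about (8.9, 6.3) and moved to about (7.3, 3.9).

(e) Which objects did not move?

the red cylinder and the white sphere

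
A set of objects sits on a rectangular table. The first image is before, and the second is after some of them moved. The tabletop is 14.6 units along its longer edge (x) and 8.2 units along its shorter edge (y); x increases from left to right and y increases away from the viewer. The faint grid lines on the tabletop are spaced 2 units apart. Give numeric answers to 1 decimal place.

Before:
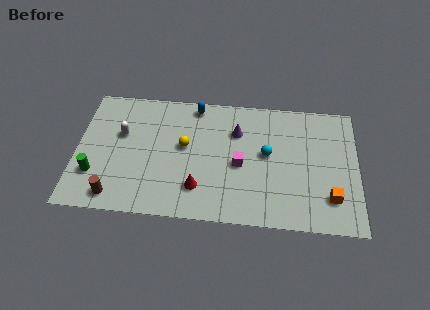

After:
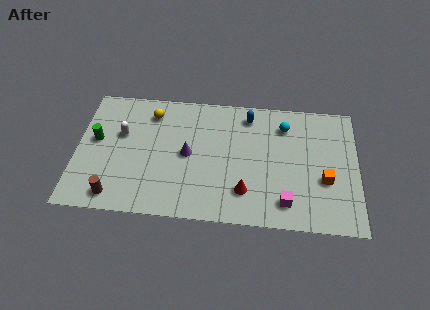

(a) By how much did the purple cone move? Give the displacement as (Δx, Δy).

(-2.5, -1.7)

The purple cone was at about (8.3, 5.8) and moved to about (5.8, 4.1).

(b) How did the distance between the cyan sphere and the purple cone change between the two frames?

+3.4

The distance was about 2.1 in the first image and 5.5 in the second, so they moved 3.4 units further apart.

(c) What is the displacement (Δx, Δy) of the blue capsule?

(2.8, -0.4)

The blue capsule started near (6.1, 7.3) and ended near (8.9, 6.9).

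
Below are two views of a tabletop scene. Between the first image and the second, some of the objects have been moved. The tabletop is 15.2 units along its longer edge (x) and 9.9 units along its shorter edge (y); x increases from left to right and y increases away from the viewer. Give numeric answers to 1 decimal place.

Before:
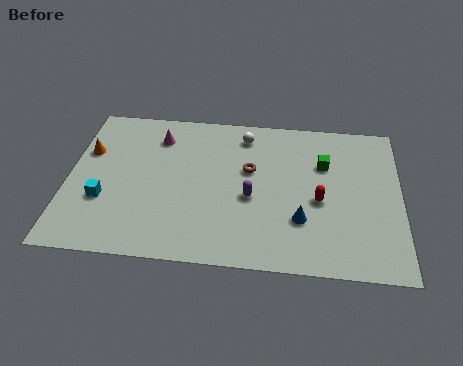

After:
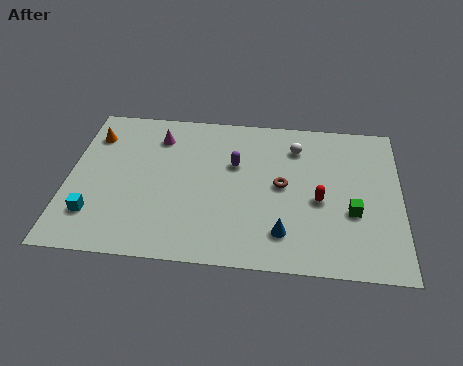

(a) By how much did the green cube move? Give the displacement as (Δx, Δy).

(1.3, -3.0)

From the two frames, the green cube sits at roughly (11.7, 6.7) before and (13.0, 3.7) after.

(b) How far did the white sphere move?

2.5

From (8.0, 8.3) to (10.4, 7.7), the white sphere covered √(2.4² + 0.6²) ≈ 2.5 units.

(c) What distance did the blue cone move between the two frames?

1.2

The blue cone was near (10.7, 3.0) before and (9.9, 2.1) after, so it travelled √(0.8² + 0.9²) ≈ 1.2 units.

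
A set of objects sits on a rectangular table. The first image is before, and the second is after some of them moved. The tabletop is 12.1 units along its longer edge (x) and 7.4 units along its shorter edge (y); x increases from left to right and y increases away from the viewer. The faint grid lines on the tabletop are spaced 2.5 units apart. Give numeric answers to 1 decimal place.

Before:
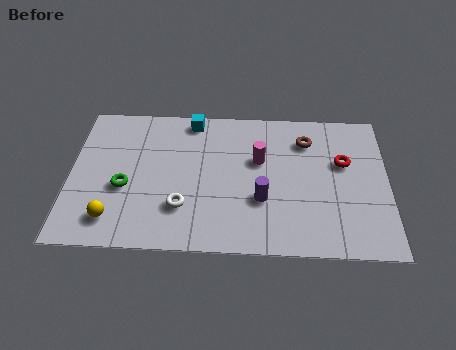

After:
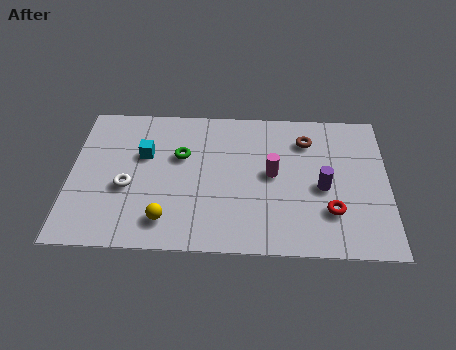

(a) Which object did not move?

the brown torus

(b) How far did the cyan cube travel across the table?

2.6

From (4.6, 6.6) to (2.8, 4.7), the cyan cube covered √(1.8² + 1.9²) ≈ 2.6 units.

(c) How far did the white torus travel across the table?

2.3

The white torus was near (4.3, 2.1) before and (2.2, 3.0) after, so it travelled √(2.1² + 0.9²) ≈ 2.3 units.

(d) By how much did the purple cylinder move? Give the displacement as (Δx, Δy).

(2.3, 0.7)

The purple cylinder started near (7.3, 2.6) and ended near (9.6, 3.3).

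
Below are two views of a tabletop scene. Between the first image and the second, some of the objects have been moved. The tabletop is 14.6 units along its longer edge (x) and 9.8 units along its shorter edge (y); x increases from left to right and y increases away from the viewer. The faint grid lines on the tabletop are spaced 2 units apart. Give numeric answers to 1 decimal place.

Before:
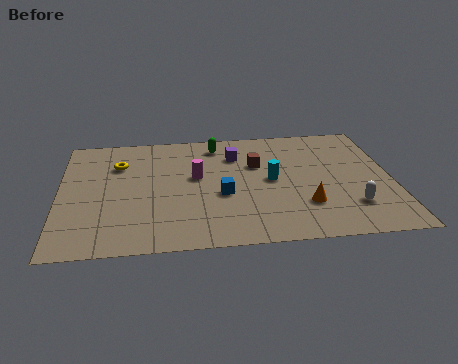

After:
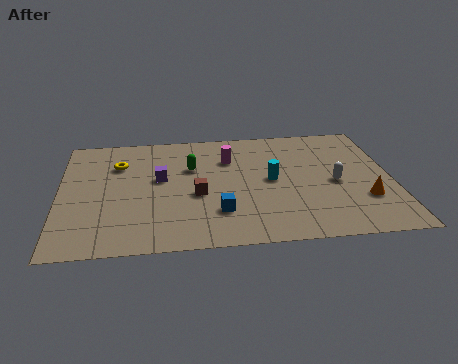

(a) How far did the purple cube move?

3.8

From (7.8, 7.3) to (4.4, 5.6), the purple cube covered √(3.4² + 1.7²) ≈ 3.8 units.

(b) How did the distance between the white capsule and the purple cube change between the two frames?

+0.9

They were about 6.9 units apart before and 7.8 after — 0.9 units further apart.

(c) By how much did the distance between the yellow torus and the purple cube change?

-2.9

Before: roughly 5.2 units apart; after: 2.3. That's 2.9 units closer together.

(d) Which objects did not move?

the cyan cylinder and the yellow torus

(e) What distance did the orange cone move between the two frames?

2.6

The orange cone moved from about (10.7, 2.8) to (13.3, 3.0), a distance of √(2.6² + 0.2²) ≈ 2.6.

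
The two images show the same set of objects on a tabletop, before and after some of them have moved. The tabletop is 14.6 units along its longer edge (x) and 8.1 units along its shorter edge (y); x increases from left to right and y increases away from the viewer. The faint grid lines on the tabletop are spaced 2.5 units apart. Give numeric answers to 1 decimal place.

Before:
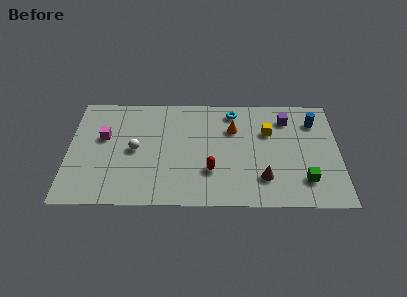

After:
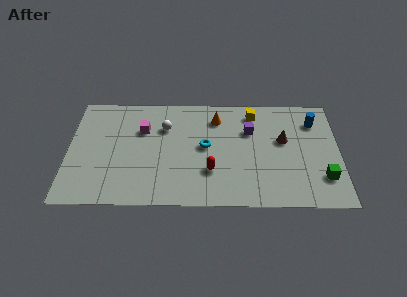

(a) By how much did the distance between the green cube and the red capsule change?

+1.0

The distance was about 5.0 in the first image and 6.0 in the second, so they moved 1.0 units further apart.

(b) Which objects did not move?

the blue cylinder and the red capsule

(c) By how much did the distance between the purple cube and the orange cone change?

-1.0

They were about 3.0 units apart before and 2.0 after — 1.0 units closer together.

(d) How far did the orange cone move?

1.2

From (8.9, 5.6) to (8.0, 6.4), the orange cone covered √(0.9² + 0.8²) ≈ 1.2 units.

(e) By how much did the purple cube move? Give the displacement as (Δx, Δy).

(-2.0, -0.9)

The purple cube was at about (11.8, 6.4) and moved to about (9.8, 5.5).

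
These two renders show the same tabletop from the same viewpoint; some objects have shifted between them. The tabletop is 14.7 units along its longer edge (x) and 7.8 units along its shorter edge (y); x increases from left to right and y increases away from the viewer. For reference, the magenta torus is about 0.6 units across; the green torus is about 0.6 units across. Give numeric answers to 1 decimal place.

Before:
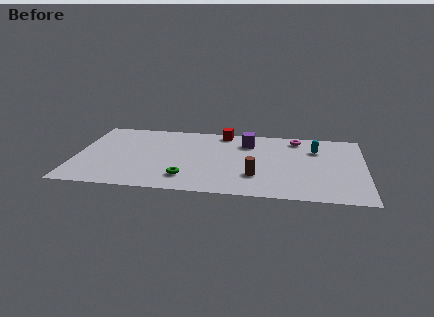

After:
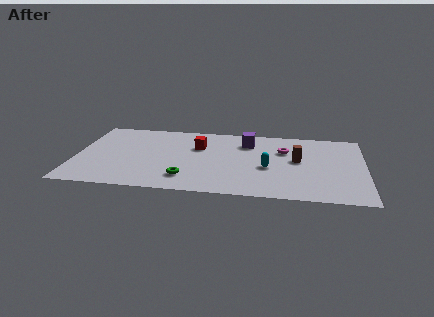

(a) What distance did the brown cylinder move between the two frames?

2.9

The brown cylinder was near (9.2, 2.3) before and (11.3, 4.3) after, so it travelled √(2.1² + 2.0²) ≈ 2.9 units.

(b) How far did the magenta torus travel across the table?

1.5

From (11.2, 6.7) to (10.6, 5.3), the magenta torus covered √(0.6² + 1.4²) ≈ 1.5 units.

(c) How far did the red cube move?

2.2

The red cube was near (7.4, 7.0) before and (6.2, 5.2) after, so it travelled √(1.2² + 1.8²) ≈ 2.2 units.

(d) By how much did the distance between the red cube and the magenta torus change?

+0.6

The distance was about 3.8 in the first image and 4.4 in the second, so they moved 0.6 units further apart.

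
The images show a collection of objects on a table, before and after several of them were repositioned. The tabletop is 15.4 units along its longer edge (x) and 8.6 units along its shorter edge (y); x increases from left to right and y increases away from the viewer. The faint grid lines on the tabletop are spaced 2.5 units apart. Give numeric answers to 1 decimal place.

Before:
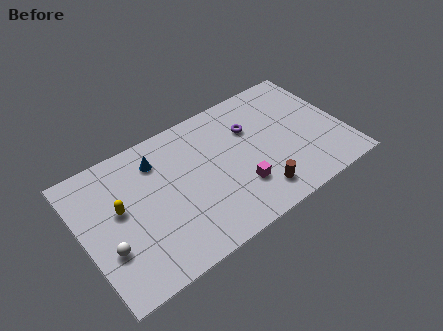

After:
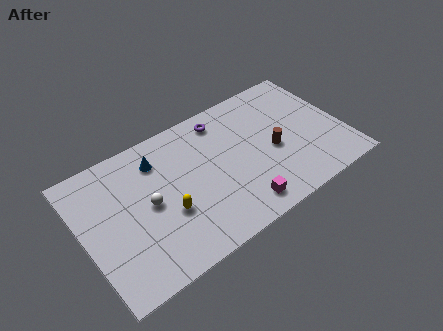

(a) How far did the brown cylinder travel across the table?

2.6

The brown cylinder was near (9.8, 1.6) before and (11.2, 3.8) after, so it travelled √(1.4² + 2.2²) ≈ 2.6 units.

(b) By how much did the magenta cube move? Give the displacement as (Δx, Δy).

(-0.2, -1.2)

From the two frames, the magenta cube sits at roughly (8.9, 2.5) before and (8.7, 1.3) after.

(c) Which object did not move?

the blue cone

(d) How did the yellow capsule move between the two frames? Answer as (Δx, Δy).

(2.5, -1.7)

The yellow capsule was at about (2.2, 4.9) and moved to about (4.7, 3.2).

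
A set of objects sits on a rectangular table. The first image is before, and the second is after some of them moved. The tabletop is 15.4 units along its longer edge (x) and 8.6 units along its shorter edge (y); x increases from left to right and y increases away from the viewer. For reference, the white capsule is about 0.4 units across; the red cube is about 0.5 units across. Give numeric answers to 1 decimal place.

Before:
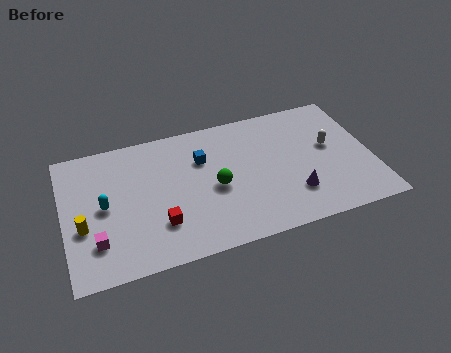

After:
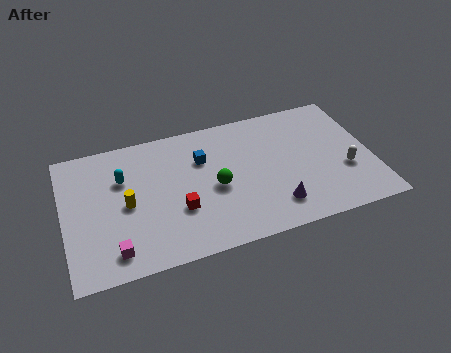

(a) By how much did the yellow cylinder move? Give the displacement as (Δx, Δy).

(2.2, 0.8)

From the two frames, the yellow cylinder sits at roughly (0.9, 3.3) before and (3.1, 4.1) after.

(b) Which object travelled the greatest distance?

the yellow cylinder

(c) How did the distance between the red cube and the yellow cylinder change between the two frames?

-1.1

Before: roughly 3.8 units apart; after: 2.7. That's 1.1 units closer together.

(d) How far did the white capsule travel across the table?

1.9

From (13.4, 4.9) to (14.0, 3.1), the white capsule covered √(0.6² + 1.8²) ≈ 1.9 units.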